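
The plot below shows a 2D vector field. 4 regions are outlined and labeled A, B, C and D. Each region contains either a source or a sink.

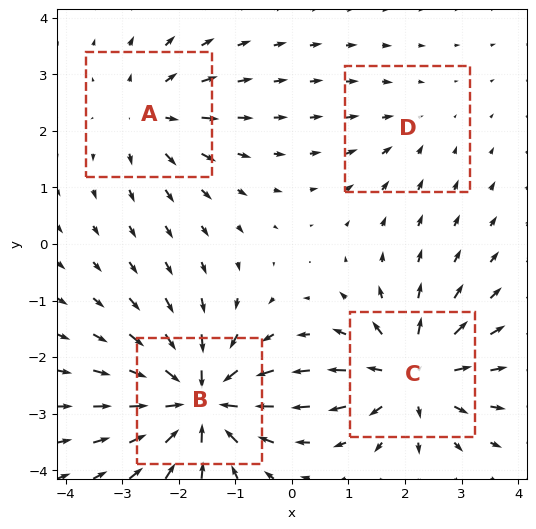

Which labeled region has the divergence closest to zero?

D

Divergence at each region's feature centre — A: about +4, B: about -8, C: about +6, D: about -2. Region D is closest to zero.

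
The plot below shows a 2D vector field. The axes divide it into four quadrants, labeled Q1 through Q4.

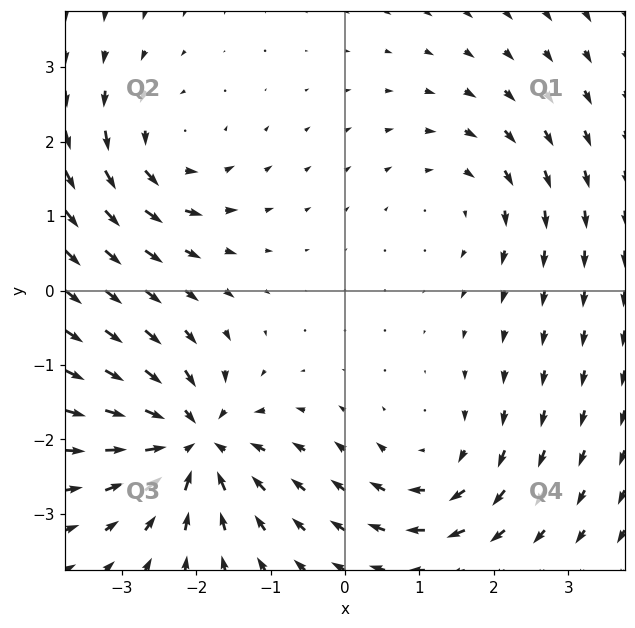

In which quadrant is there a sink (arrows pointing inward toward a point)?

The sink sits at approximately (-2.0, -2.0), which lies in quadrant Q3. The divergence there is about -7, negative as expected for a sink.

Q3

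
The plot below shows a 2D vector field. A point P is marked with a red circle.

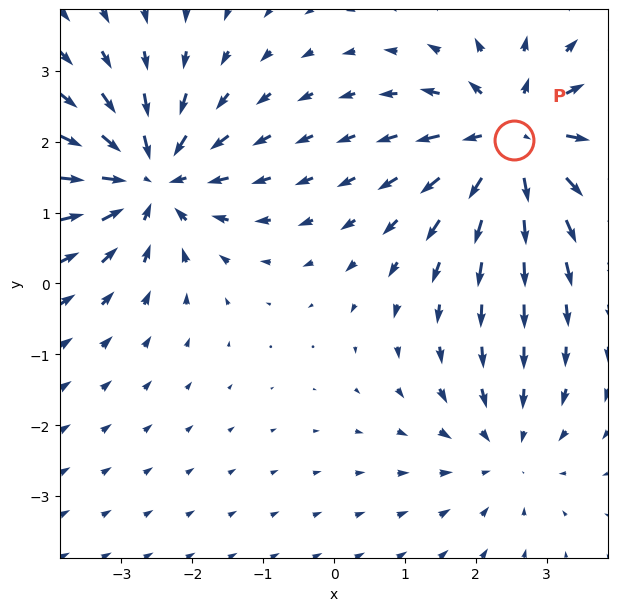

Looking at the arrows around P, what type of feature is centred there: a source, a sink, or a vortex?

source

At P (2.5, 2.0) the arrows spread outward. Divergence about +6, curl ≈0 — positive divergence with near-zero curl is a source.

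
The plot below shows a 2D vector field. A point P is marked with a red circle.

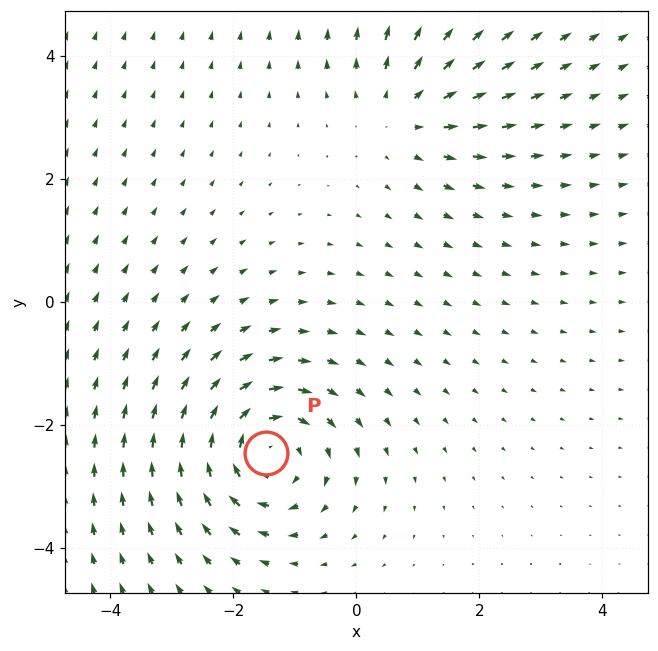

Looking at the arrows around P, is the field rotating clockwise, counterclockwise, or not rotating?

clockwise

Near P at (-1.5, -2.5) the arrows circulate clockwise. The curl (z-component) there is about -4; negative curl means clockwise rotation.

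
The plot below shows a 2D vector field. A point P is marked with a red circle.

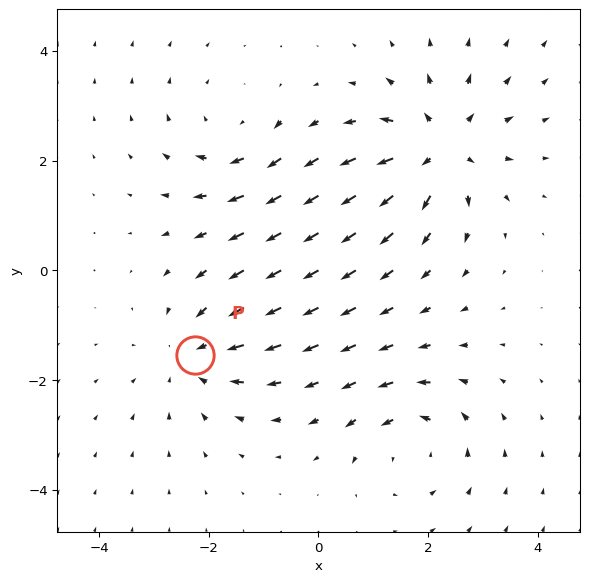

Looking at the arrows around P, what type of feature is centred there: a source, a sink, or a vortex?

At P (-2.3, -1.5) the arrows converge inward. Divergence about -4, curl ≈0 — negative divergence with near-zero curl is a sink.

sink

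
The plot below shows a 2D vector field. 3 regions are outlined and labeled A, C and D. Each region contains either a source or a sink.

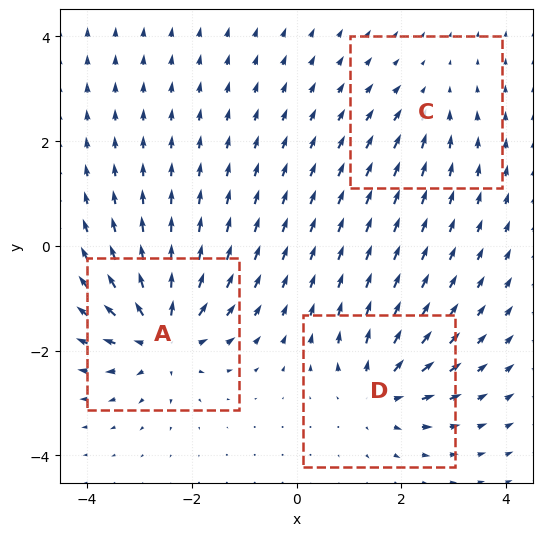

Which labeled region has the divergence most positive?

Divergence at each region's feature centre — A: about +6, C: about -2, D: about +4. Region A is most positive.

A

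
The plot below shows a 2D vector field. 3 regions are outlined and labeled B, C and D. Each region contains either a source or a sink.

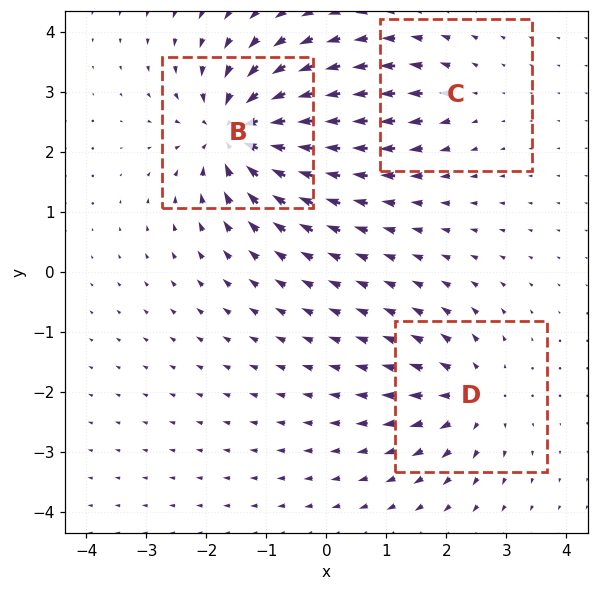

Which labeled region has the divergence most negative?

B

Divergence at each region's feature centre — B: about -6, C: about +2, D: about +4. Region B is most negative.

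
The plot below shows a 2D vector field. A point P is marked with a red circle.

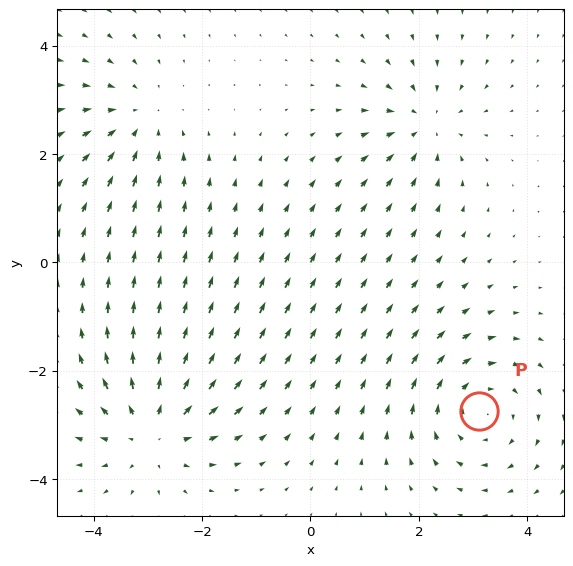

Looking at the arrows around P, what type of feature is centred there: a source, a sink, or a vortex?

vortex

At P (3.1, -2.7) the arrows circulate clockwise. Divergence ≈0, curl about -4 — near-zero divergence with nonzero curl is a vortex.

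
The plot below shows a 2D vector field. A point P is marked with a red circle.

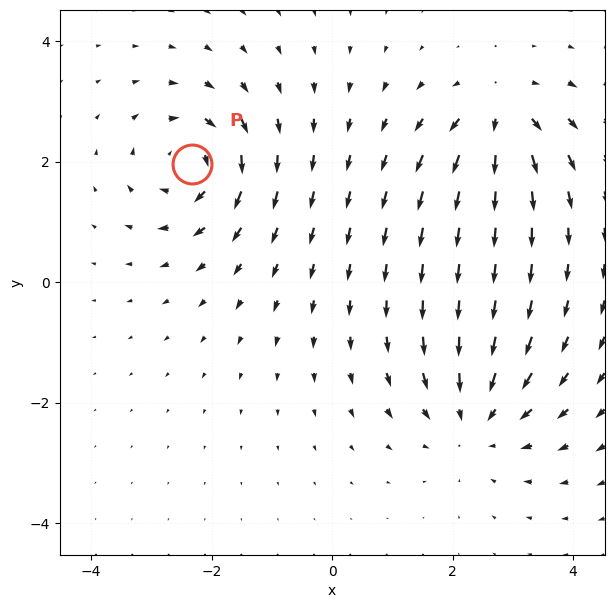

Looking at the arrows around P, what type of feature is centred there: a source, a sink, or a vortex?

At P (-2.3, 2.0) the arrows circulate clockwise. Divergence ≈0, curl about -6 — near-zero divergence with nonzero curl is a vortex.

vortex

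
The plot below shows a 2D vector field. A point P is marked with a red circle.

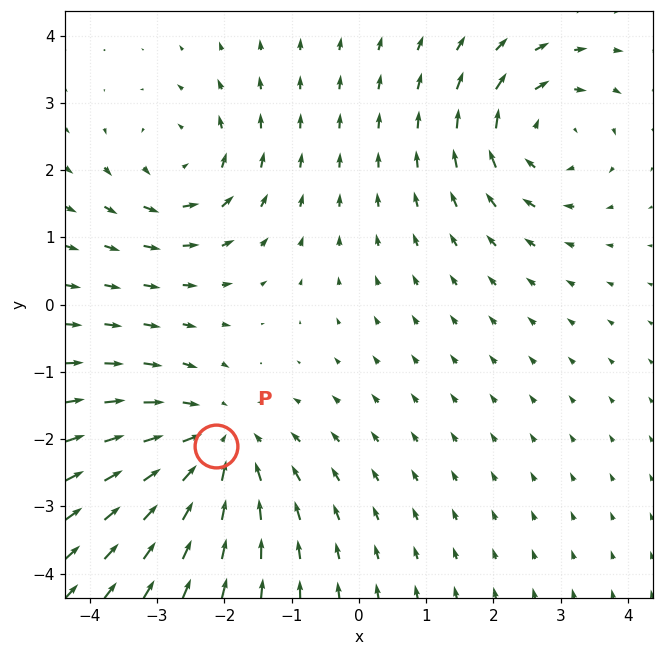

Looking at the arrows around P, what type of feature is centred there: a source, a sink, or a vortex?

sink

At P (-2.1, -2.1) the arrows converge inward. Divergence about -3, curl ≈0 — negative divergence with near-zero curl is a sink.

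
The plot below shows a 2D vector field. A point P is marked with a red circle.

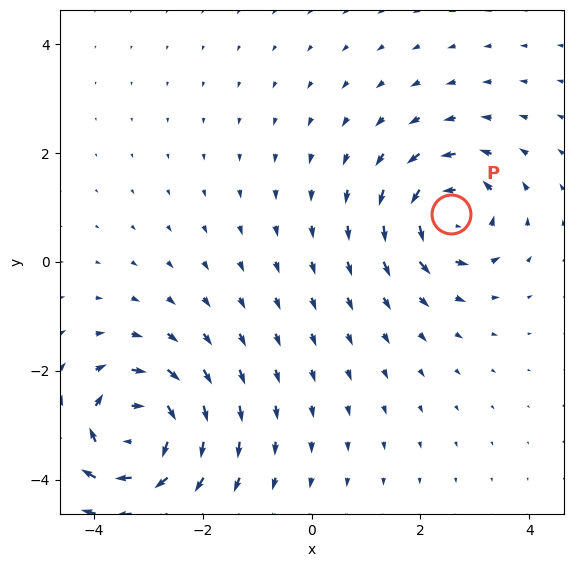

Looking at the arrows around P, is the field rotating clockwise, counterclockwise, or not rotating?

Near P at (2.6, 0.9) the arrows circulate counterclockwise. The curl (z-component) there is about +5; positive curl means counterclockwise rotation.

counterclockwise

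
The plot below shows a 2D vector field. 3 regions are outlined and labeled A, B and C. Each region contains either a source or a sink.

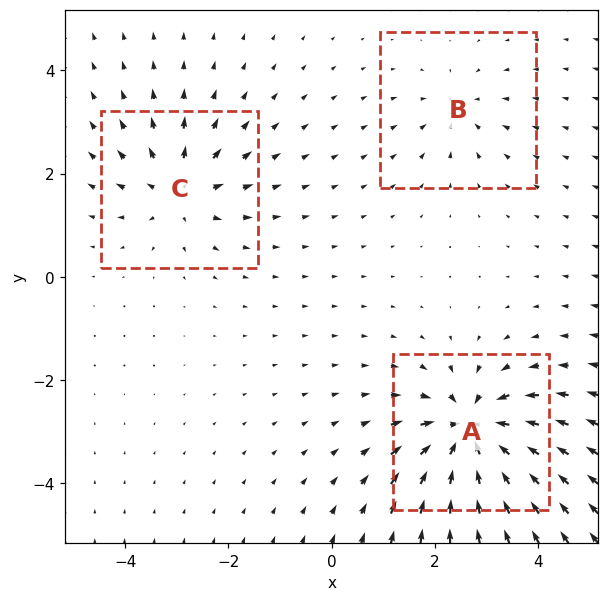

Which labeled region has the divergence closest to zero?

B

Divergence at each region's feature centre — A: about -6, B: about -2, C: about +4. Region B is closest to zero.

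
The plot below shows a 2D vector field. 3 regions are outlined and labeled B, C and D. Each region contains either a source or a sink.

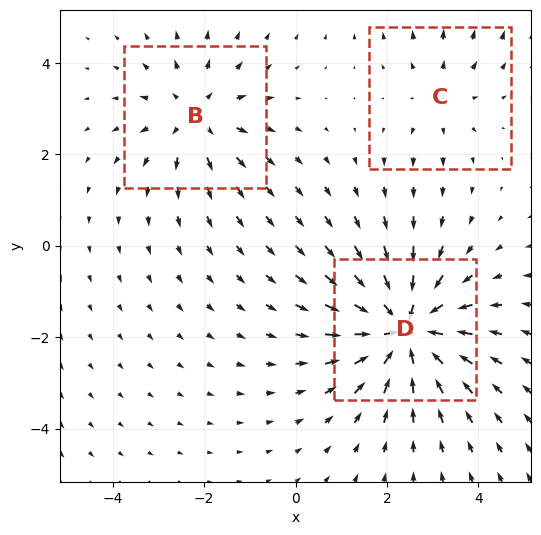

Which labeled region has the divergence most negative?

D

Divergence at each region's feature centre — B: about +3, C: about +2, D: about -5. Region D is most negative.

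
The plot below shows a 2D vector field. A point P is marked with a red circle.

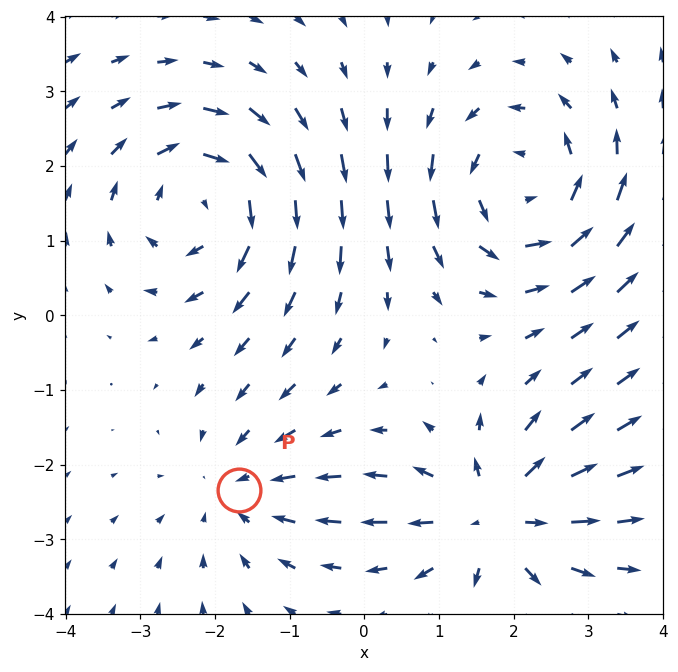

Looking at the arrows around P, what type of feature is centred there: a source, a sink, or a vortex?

sink

At P (-1.7, -2.3) the arrows converge inward. Divergence about -3, curl ≈0 — negative divergence with near-zero curl is a sink.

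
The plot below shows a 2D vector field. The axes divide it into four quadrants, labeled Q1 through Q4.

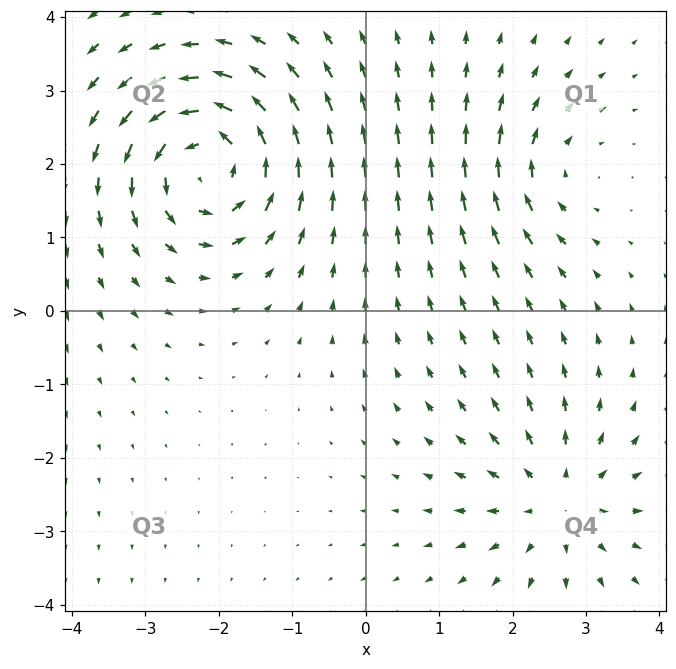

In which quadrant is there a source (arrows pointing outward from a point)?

Q4

The source sits at approximately (2.6, -2.6), which lies in quadrant Q4. The divergence there is about +4, positive as expected for a source.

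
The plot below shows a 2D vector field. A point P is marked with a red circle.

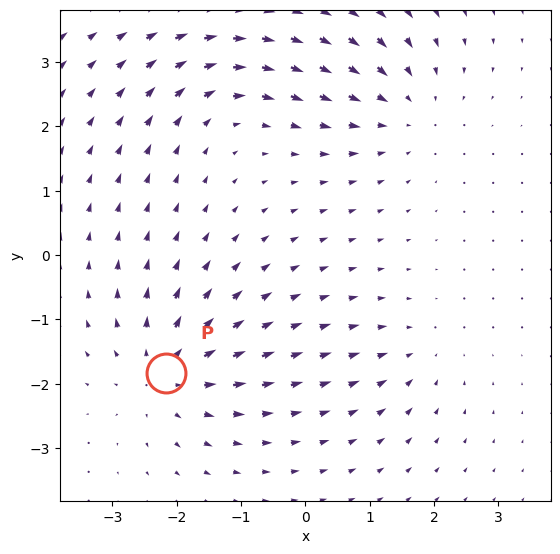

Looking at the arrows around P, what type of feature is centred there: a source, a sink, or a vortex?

At P (-2.2, -1.8) the arrows spread outward. Divergence about +5, curl ≈0 — positive divergence with near-zero curl is a source.

source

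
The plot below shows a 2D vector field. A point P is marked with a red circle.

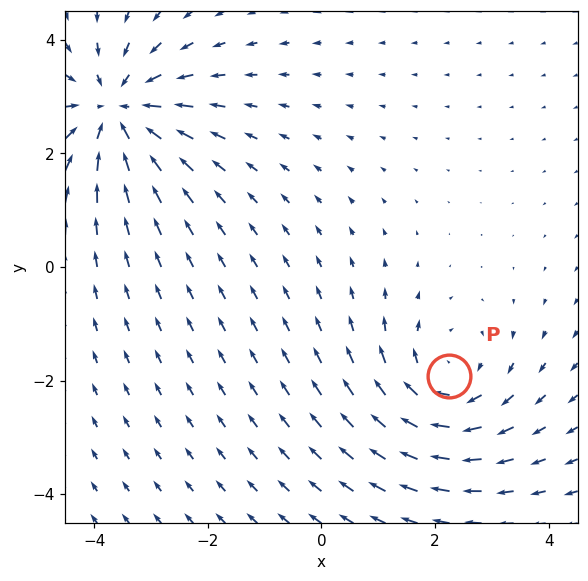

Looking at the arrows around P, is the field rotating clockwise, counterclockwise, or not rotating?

clockwise

Near P at (2.2, -1.9) the arrows circulate clockwise. The curl (z-component) there is about -3; negative curl means clockwise rotation.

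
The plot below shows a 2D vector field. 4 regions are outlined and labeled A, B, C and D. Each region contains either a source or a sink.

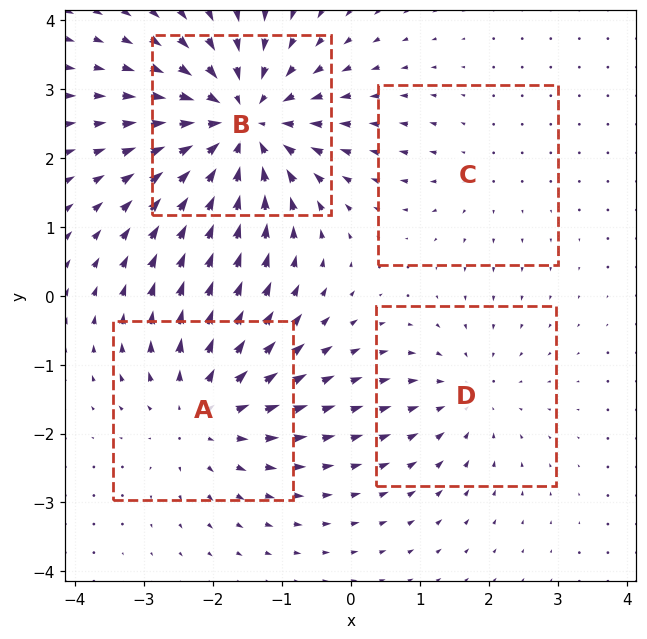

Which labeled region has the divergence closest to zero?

C

Divergence at each region's feature centre — A: about +4, B: about -7, C: about +2, D: about -3. Region C is closest to zero.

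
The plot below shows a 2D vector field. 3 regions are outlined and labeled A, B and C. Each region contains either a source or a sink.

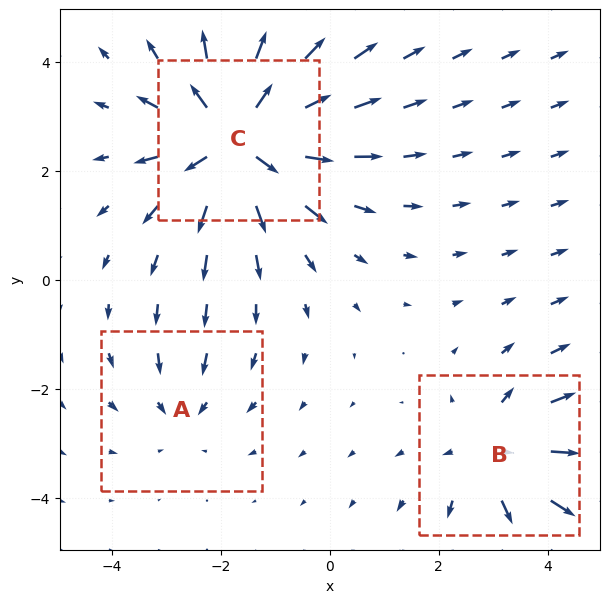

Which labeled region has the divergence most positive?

C

Divergence at each region's feature centre — A: about -2, B: about +3, C: about +5. Region C is most positive.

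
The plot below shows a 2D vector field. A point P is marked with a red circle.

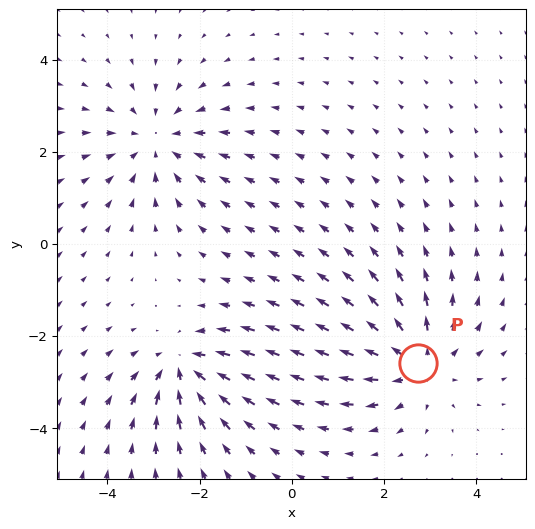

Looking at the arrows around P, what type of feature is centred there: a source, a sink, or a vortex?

source

At P (2.7, -2.6) the arrows spread outward. Divergence about +4, curl ≈0 — positive divergence with near-zero curl is a source.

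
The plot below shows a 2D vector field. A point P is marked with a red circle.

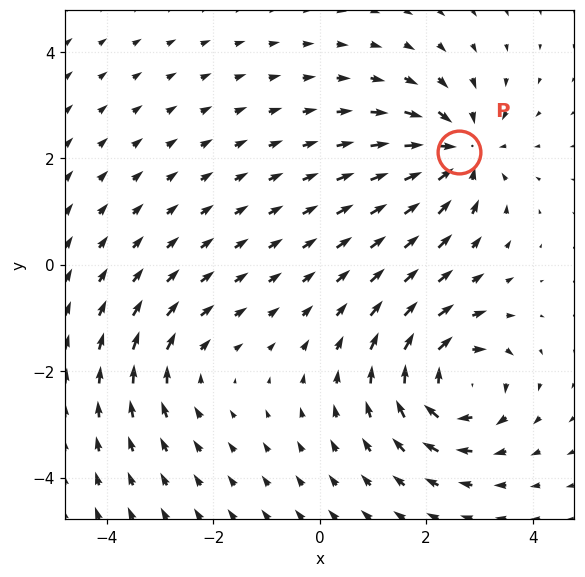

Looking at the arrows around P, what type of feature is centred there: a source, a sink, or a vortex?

sink

At P (2.6, 2.1) the arrows converge inward. Divergence about -5, curl ≈0 — negative divergence with near-zero curl is a sink.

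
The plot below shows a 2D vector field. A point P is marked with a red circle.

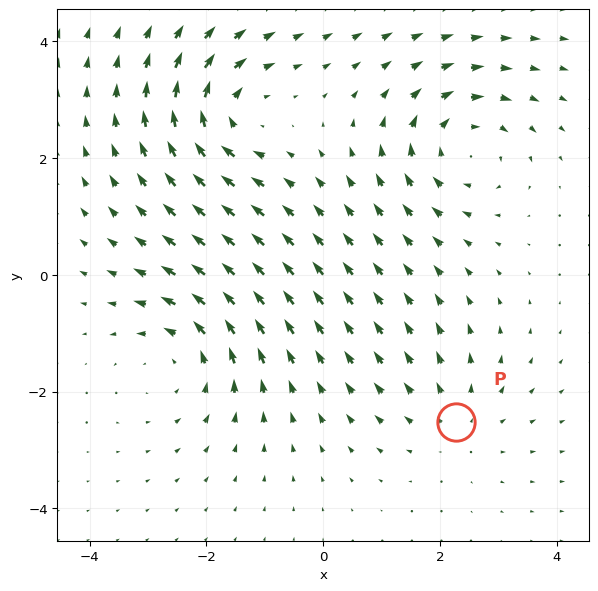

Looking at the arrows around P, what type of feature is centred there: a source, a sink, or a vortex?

source

At P (2.3, -2.5) the arrows spread outward. Divergence about +3, curl ≈0 — positive divergence with near-zero curl is a source.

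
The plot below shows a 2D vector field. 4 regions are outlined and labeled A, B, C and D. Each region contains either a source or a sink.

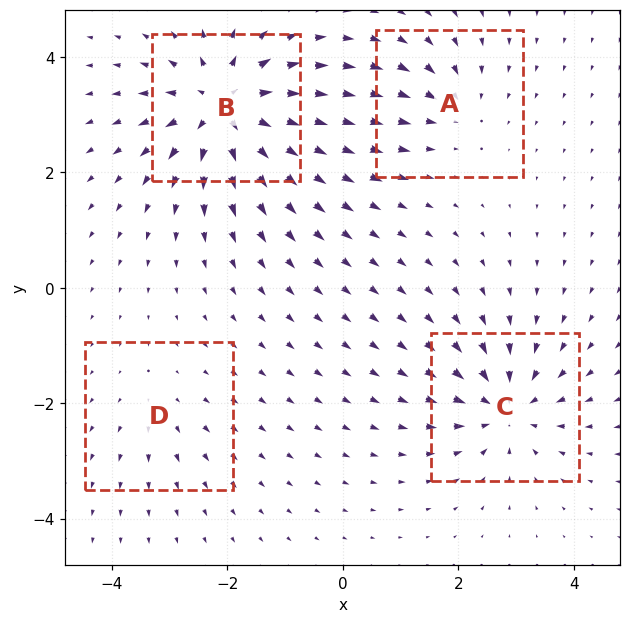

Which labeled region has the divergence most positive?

B

Divergence at each region's feature centre — A: about -4, B: about +8, C: about -6, D: about +2. Region B is most positive.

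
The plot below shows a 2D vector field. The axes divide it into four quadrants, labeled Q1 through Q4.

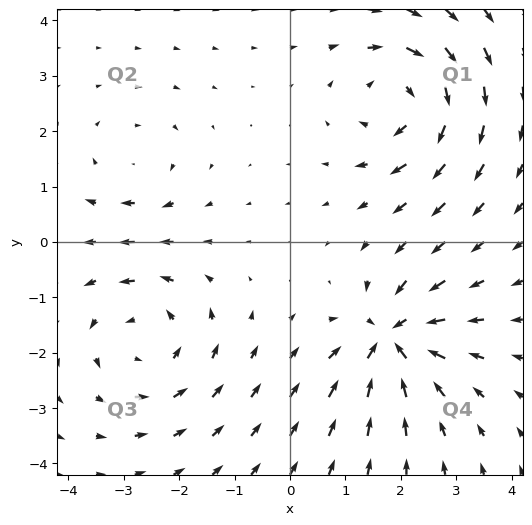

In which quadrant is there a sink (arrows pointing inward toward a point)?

Q4

The sink sits at approximately (1.8, -1.8), which lies in quadrant Q4. The divergence there is about -6, negative as expected for a sink.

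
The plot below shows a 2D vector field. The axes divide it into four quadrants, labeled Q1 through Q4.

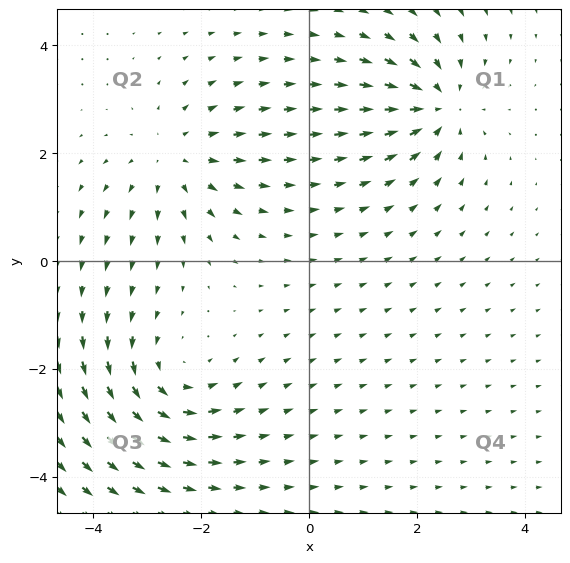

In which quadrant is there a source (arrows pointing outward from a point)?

Q2

The source sits at approximately (-2.5, 1.9), which lies in quadrant Q2. The divergence there is about +2, positive as expected for a source.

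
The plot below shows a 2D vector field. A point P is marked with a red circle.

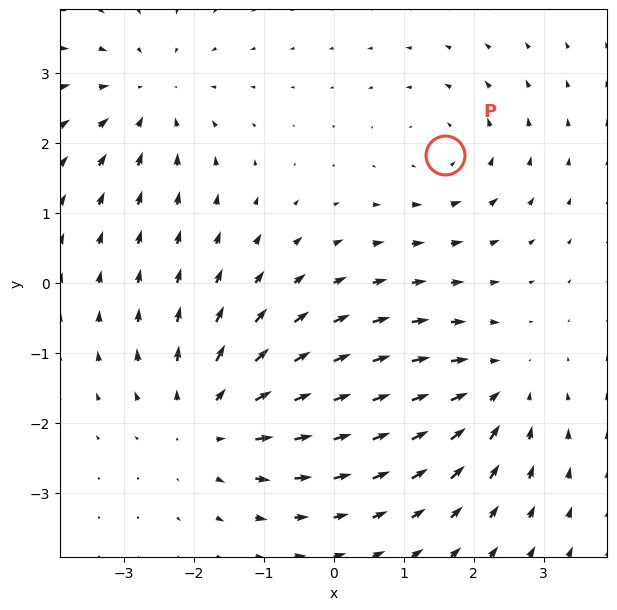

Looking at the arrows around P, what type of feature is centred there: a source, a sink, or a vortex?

vortex

At P (1.6, 1.8) the arrows circulate counterclockwise. Divergence ≈0, curl about +3 — near-zero divergence with nonzero curl is a vortex.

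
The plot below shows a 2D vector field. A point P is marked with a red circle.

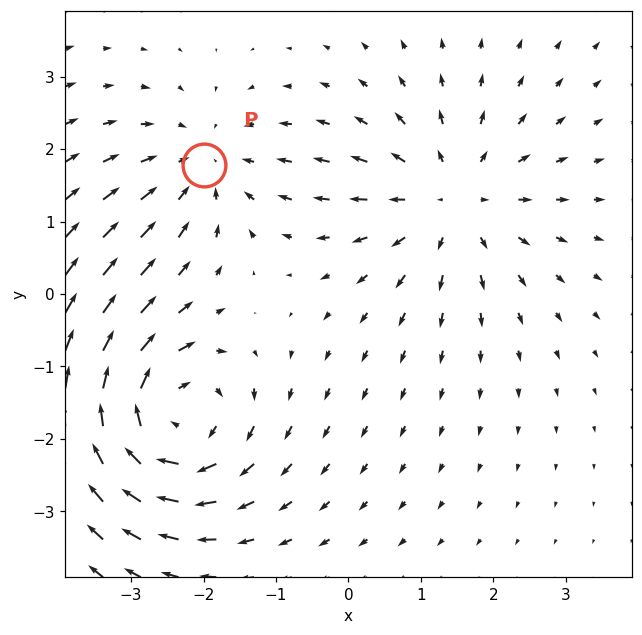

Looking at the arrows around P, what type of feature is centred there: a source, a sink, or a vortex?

At P (-2.0, 1.8) the arrows converge inward. Divergence about -3, curl ≈0 — negative divergence with near-zero curl is a sink.

sink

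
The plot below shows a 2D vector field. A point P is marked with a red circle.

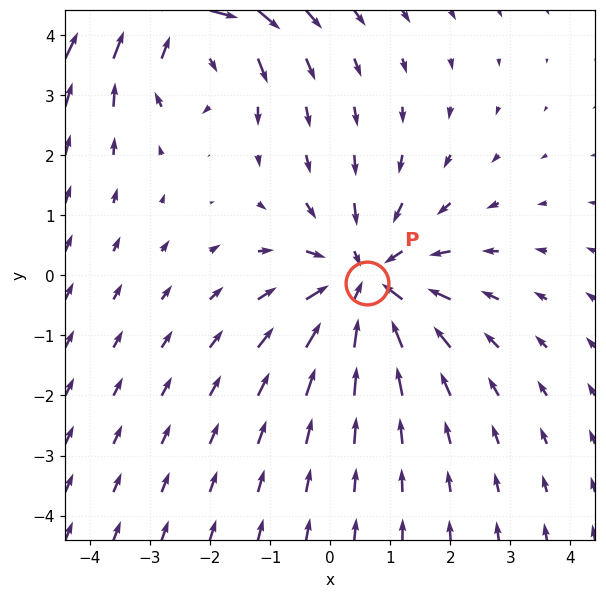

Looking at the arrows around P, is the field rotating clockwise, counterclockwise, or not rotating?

Near P at (0.6, -0.1) the arrows show no circulation. The curl there is ≈0.

not rotating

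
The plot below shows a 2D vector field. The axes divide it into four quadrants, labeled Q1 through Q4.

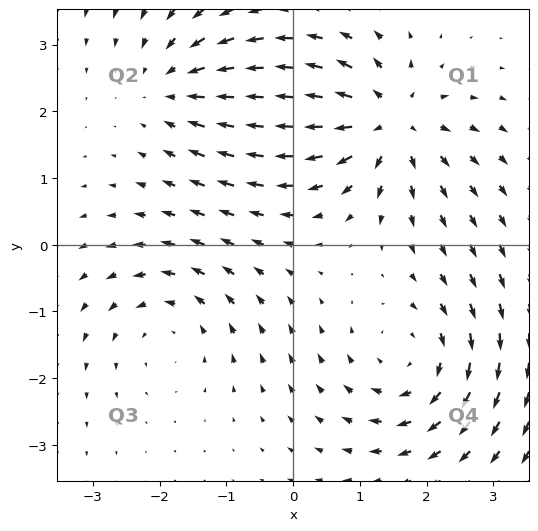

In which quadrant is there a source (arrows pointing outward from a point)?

The source sits at approximately (1.4, 1.8), which lies in quadrant Q1. The divergence there is about +6, positive as expected for a source.

Q1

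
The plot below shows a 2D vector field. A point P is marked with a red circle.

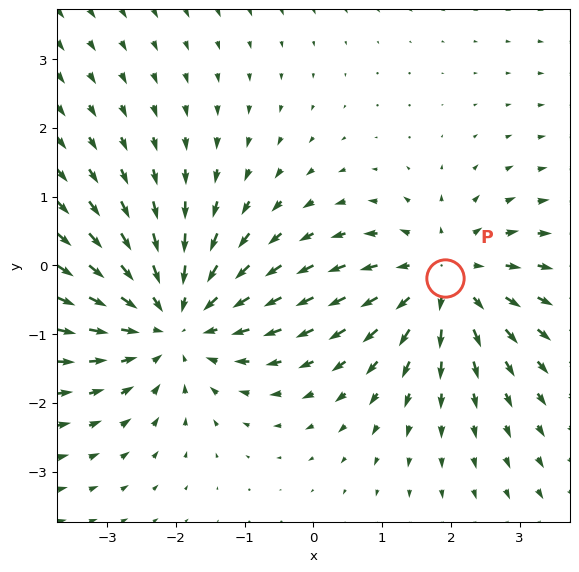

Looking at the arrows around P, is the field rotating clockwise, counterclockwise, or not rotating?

not rotating

Near P at (1.9, -0.2) the arrows show no circulation. The curl there is ≈0.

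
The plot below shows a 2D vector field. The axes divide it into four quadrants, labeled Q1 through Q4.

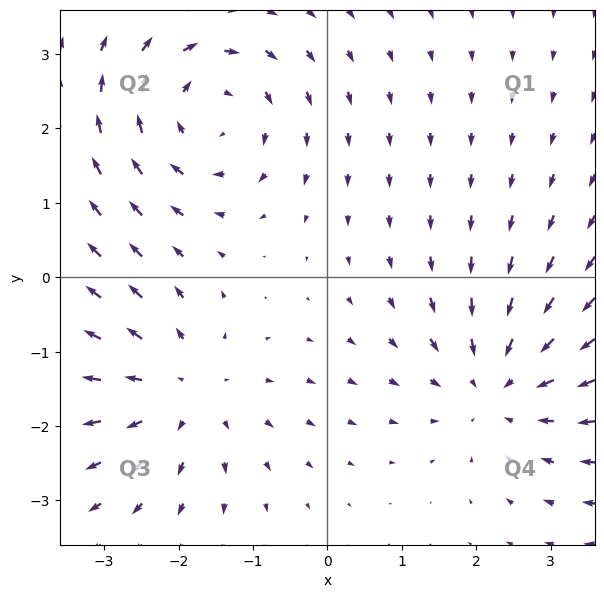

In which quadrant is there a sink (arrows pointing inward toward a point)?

Q4

The sink sits at approximately (2.3, -1.5), which lies in quadrant Q4. The divergence there is about -4, negative as expected for a sink.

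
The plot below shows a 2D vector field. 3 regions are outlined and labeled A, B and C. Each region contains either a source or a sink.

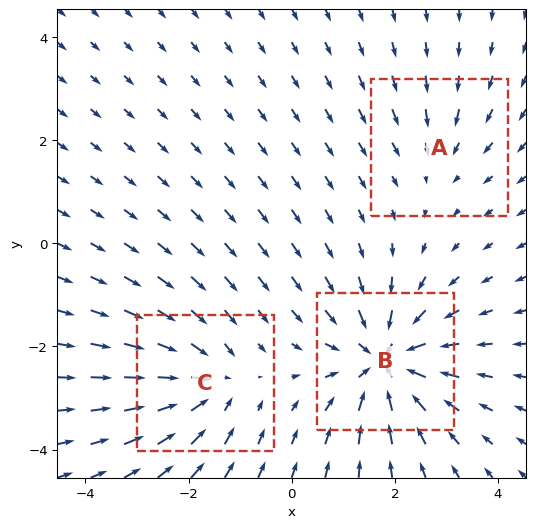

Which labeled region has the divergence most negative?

Divergence at each region's feature centre — A: about -2, B: about -5, C: about -4. Region B is most negative.

B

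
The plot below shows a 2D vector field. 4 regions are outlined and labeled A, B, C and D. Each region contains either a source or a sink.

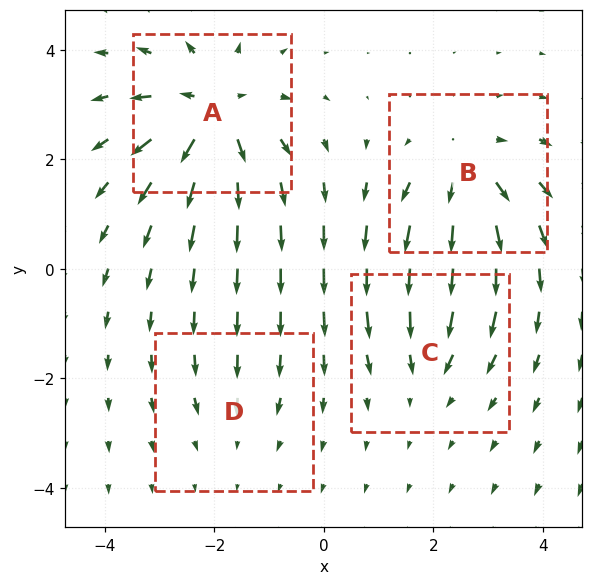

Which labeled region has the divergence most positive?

Divergence at each region's feature centre — A: about +7, B: about +5, C: about -3, D: about -2. Region A is most positive.

A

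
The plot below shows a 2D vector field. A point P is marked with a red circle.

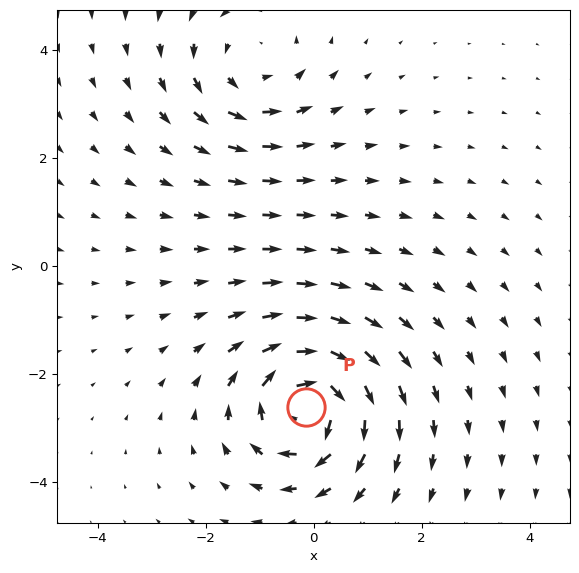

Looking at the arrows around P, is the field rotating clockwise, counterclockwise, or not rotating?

Near P at (-0.1, -2.6) the arrows circulate clockwise. The curl (z-component) there is about -5; negative curl means clockwise rotation.

clockwise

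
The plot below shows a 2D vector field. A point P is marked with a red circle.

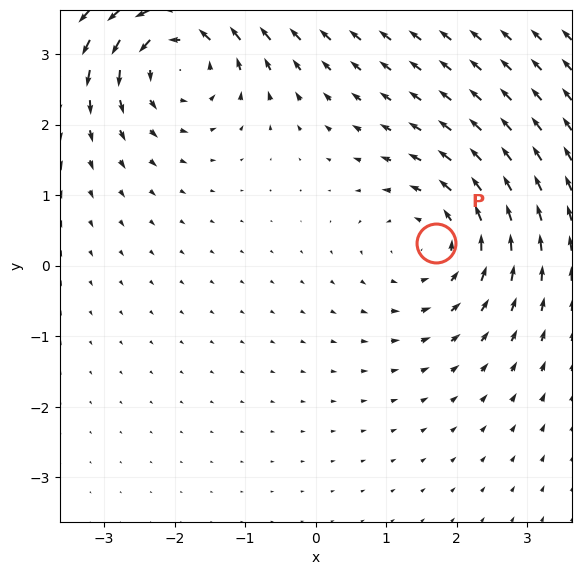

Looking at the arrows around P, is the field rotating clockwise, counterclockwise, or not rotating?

counterclockwise

Near P at (1.7, 0.3) the arrows circulate counterclockwise. The curl (z-component) there is about +3; positive curl means counterclockwise rotation.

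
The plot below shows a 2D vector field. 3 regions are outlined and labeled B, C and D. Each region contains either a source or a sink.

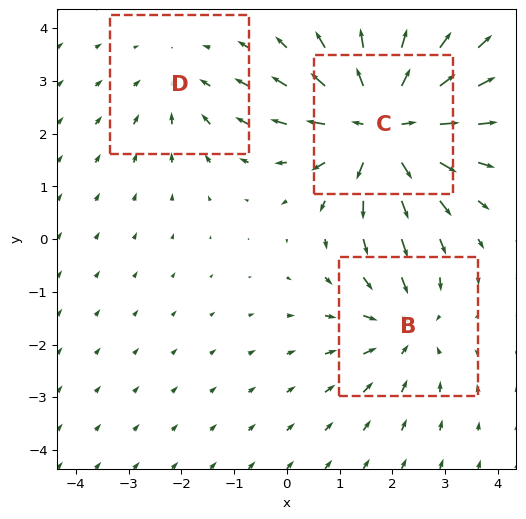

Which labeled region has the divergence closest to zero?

D

Divergence at each region's feature centre — B: about -3, C: about +5, D: about -2. Region D is closest to zero.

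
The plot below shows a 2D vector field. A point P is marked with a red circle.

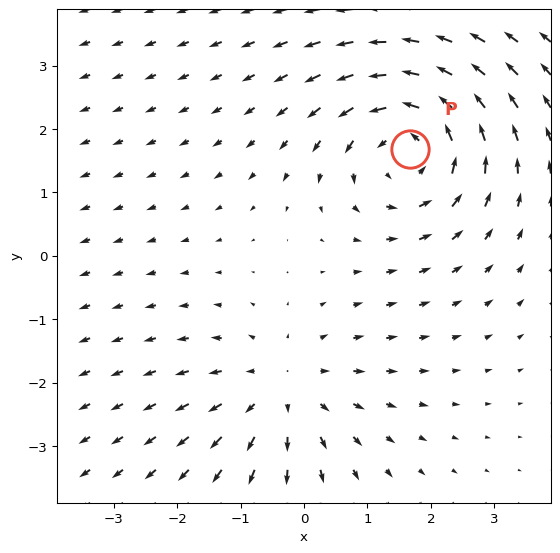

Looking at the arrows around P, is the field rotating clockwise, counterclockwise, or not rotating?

Near P at (1.7, 1.7) the arrows circulate counterclockwise. The curl (z-component) there is about +4; positive curl means counterclockwise rotation.

counterclockwise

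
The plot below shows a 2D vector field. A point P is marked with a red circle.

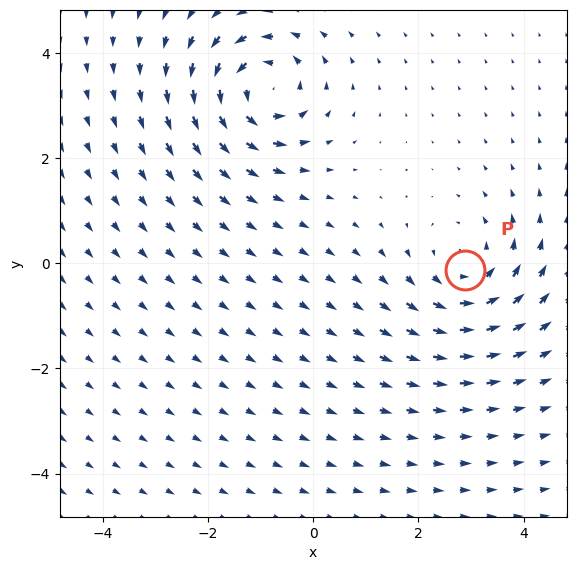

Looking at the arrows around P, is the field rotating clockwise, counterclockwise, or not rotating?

Near P at (2.9, -0.1) the arrows circulate counterclockwise. The curl (z-component) there is about +4; positive curl means counterclockwise rotation.

counterclockwise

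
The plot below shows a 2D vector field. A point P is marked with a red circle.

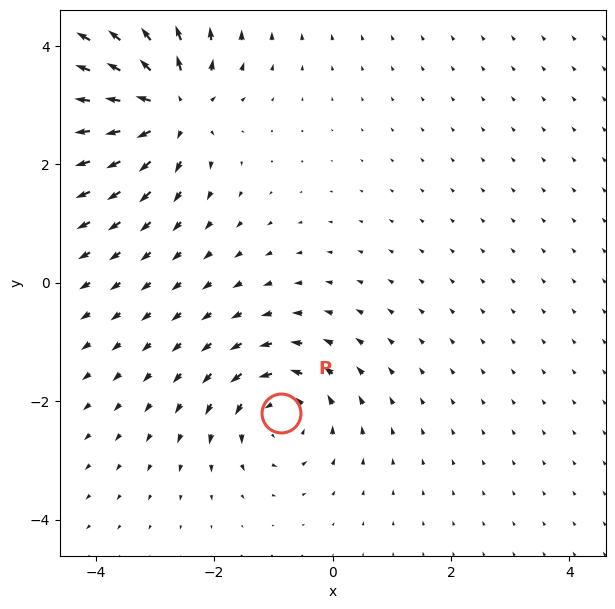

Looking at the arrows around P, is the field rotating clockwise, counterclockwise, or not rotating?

counterclockwise

Near P at (-0.9, -2.2) the arrows circulate counterclockwise. The curl (z-component) there is about +4; positive curl means counterclockwise rotation.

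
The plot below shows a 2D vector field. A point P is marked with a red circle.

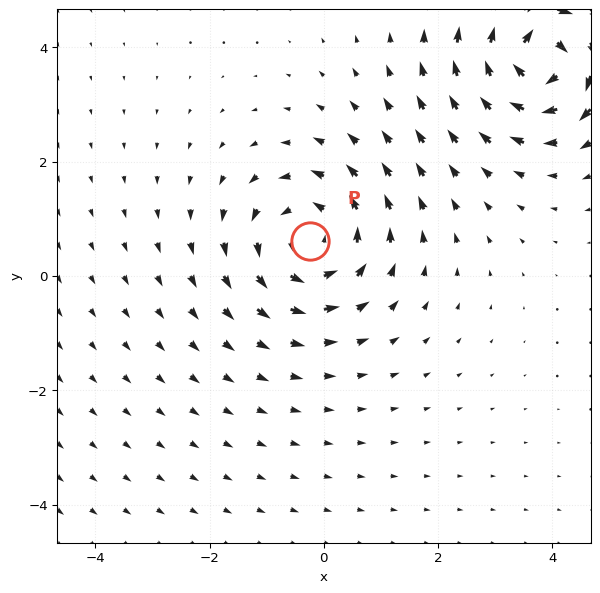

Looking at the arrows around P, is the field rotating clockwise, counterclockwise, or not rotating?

counterclockwise

Near P at (-0.2, 0.6) the arrows circulate counterclockwise. The curl (z-component) there is about +4; positive curl means counterclockwise rotation.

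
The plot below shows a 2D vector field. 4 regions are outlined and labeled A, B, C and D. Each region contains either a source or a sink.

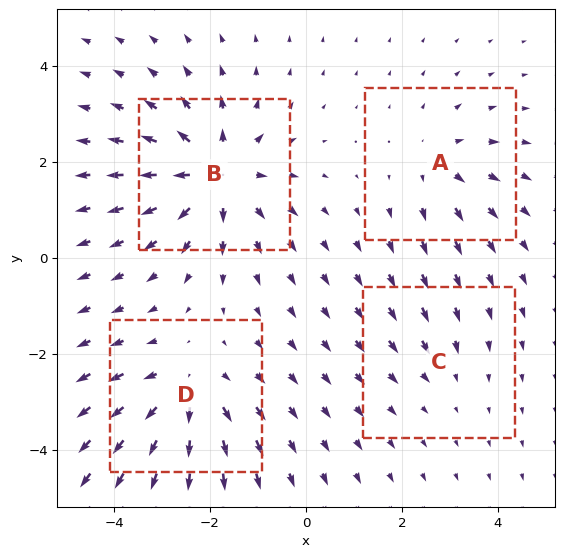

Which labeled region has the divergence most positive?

Divergence at each region's feature centre — A: about +3, B: about +6, C: about -2, D: about +5. Region B is most positive.

B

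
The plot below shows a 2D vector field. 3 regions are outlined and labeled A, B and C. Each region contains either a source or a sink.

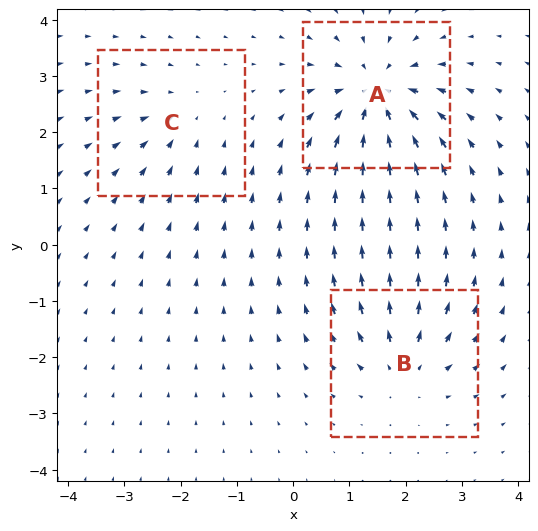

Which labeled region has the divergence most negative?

A

Divergence at each region's feature centre — A: about -5, B: about +3, C: about -2. Region A is most negative.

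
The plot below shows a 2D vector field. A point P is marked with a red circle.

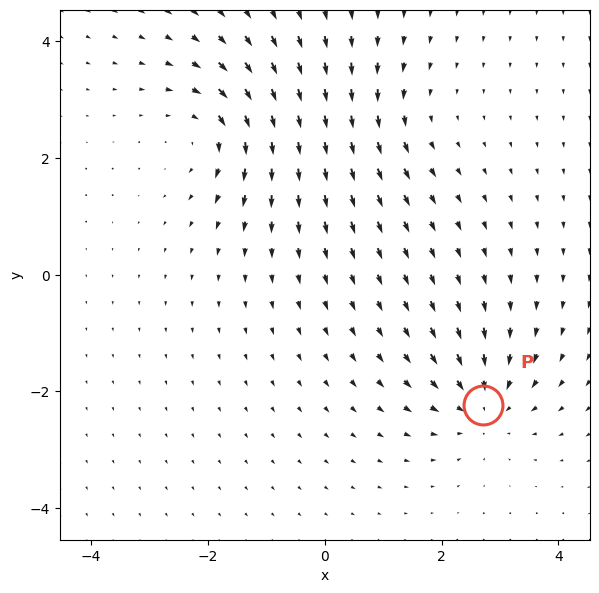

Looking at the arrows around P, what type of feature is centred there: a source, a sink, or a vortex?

sink

At P (2.7, -2.2) the arrows converge inward. Divergence about -5, curl ≈0 — negative divergence with near-zero curl is a sink.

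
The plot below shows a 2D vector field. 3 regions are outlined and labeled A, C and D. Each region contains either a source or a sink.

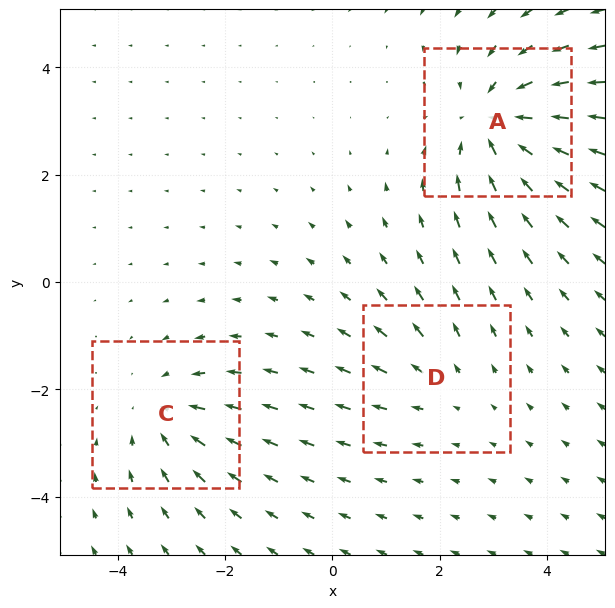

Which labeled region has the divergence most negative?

A

Divergence at each region's feature centre — A: about -4, C: about -3, D: about +2. Region A is most negative.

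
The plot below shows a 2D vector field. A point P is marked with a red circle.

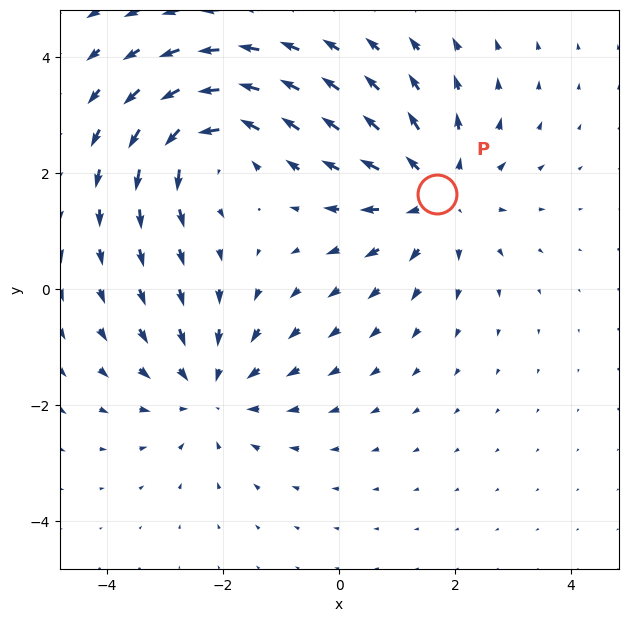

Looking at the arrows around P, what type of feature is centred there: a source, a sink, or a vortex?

At P (1.7, 1.6) the arrows spread outward. Divergence about +4, curl ≈0 — positive divergence with near-zero curl is a source.

source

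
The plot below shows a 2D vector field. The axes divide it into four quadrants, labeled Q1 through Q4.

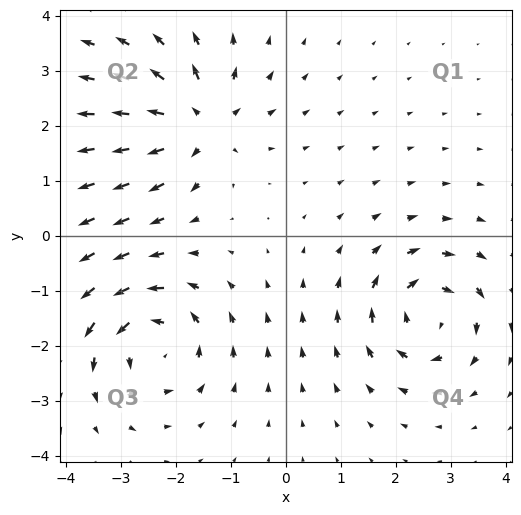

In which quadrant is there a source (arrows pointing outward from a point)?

Q2

The source sits at approximately (-1.6, 2.1), which lies in quadrant Q2. The divergence there is about +6, positive as expected for a source.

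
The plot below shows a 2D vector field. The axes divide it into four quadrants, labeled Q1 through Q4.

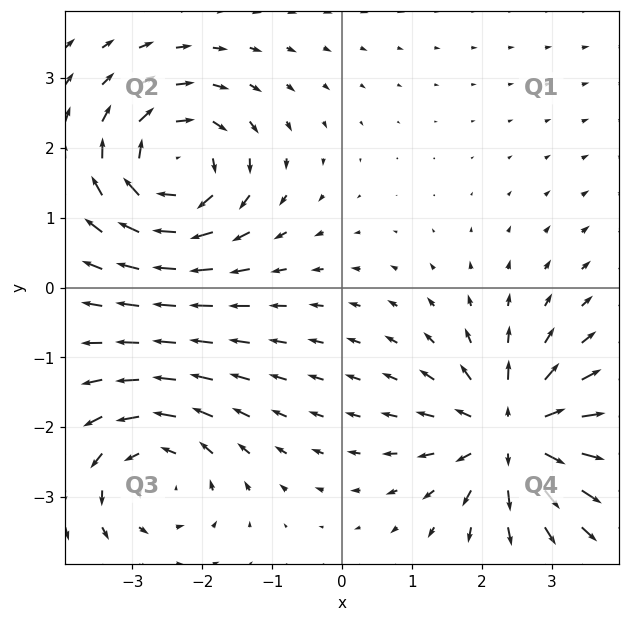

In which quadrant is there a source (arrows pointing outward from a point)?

Q4

The source sits at approximately (2.4, -2.1), which lies in quadrant Q4. The divergence there is about +5, positive as expected for a source.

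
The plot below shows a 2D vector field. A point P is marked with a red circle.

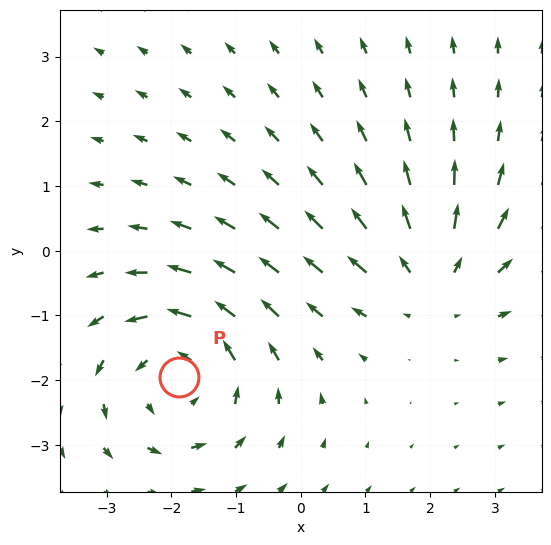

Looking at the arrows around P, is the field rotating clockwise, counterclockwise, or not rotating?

Near P at (-1.9, -2.0) the arrows circulate counterclockwise. The curl (z-component) there is about +3; positive curl means counterclockwise rotation.

counterclockwise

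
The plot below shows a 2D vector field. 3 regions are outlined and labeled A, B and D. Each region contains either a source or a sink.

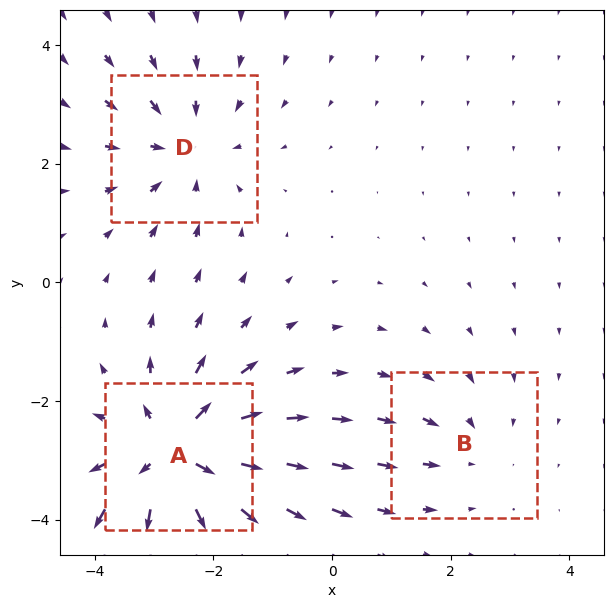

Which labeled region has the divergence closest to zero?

B

Divergence at each region's feature centre — A: about +5, B: about -2, D: about -3. Region B is closest to zero.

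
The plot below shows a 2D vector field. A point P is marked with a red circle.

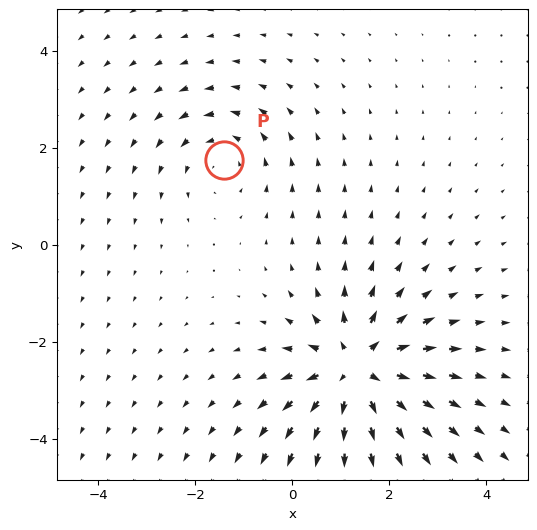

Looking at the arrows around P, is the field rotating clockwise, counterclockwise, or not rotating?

counterclockwise

Near P at (-1.4, 1.8) the arrows circulate counterclockwise. The curl (z-component) there is about +2; positive curl means counterclockwise rotation.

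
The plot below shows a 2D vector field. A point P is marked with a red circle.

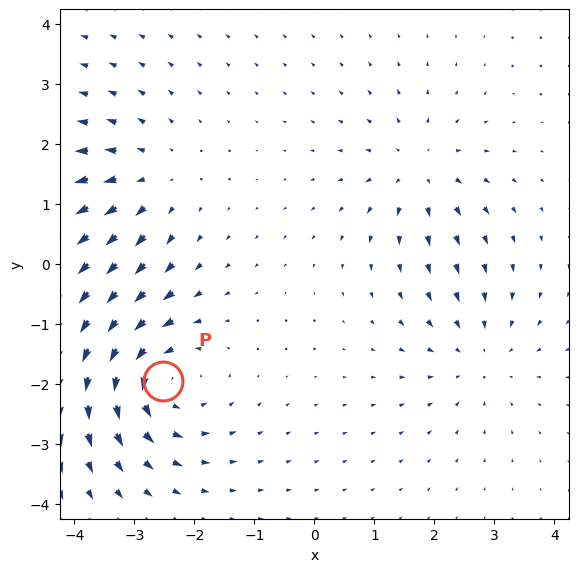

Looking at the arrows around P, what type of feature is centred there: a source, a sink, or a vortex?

vortex

At P (-2.5, -1.9) the arrows circulate counterclockwise. Divergence ≈0, curl about +5 — near-zero divergence with nonzero curl is a vortex.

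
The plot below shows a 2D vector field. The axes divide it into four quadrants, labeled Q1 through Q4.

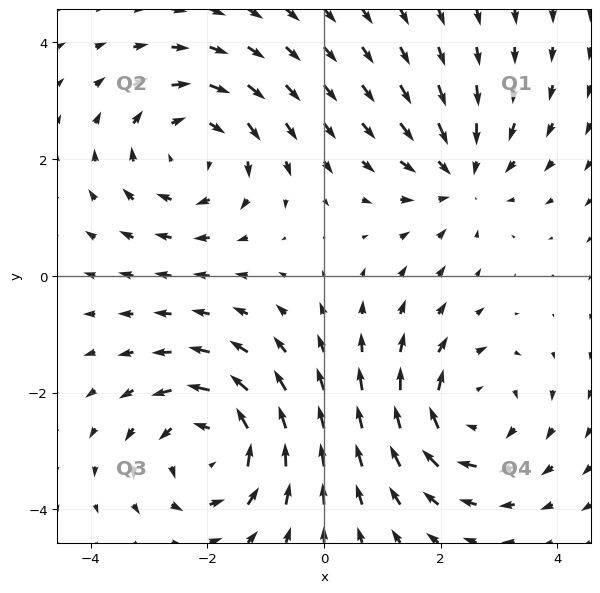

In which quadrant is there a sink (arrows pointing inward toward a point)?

Q1

The sink sits at approximately (2.4, 1.7), which lies in quadrant Q1. The divergence there is about -3, negative as expected for a sink.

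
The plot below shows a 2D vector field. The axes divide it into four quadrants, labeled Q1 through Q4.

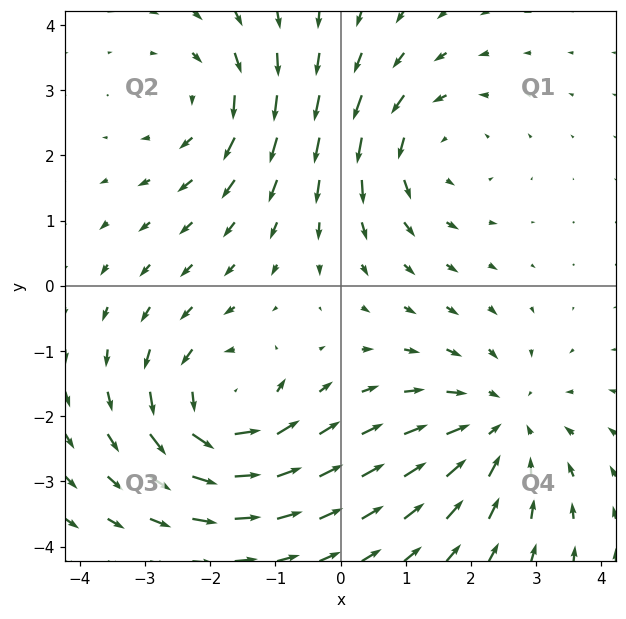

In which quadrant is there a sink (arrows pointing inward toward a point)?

The sink sits at approximately (2.5, -2.1), which lies in quadrant Q4. The divergence there is about -4, negative as expected for a sink.

Q4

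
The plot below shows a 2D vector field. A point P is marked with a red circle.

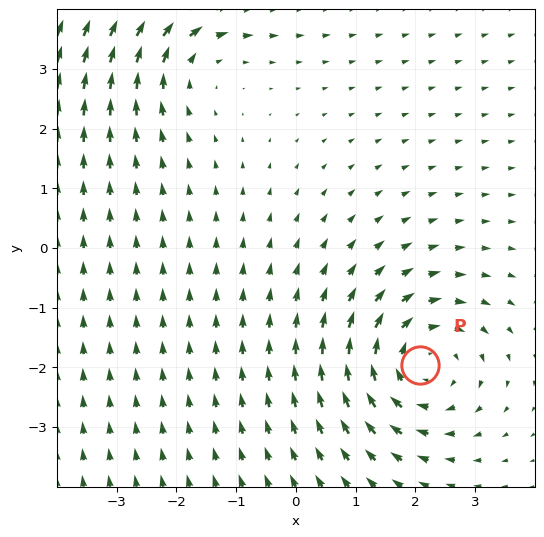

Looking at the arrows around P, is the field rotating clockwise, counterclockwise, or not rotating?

clockwise

Near P at (2.1, -2.0) the arrows circulate clockwise. The curl (z-component) there is about -4; negative curl means clockwise rotation.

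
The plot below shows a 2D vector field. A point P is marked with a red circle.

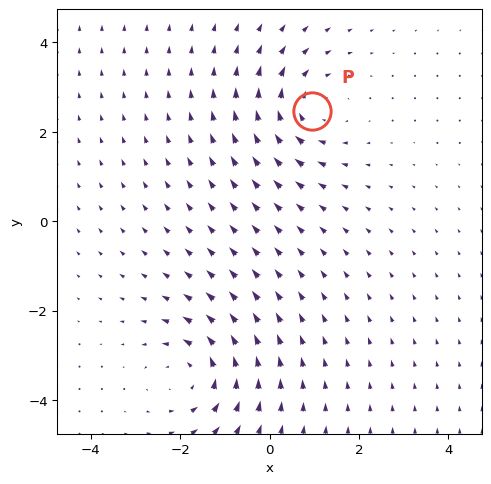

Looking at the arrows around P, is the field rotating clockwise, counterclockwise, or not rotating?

Near P at (0.9, 2.5) the arrows circulate clockwise. The curl (z-component) there is about -4; negative curl means clockwise rotation.

clockwise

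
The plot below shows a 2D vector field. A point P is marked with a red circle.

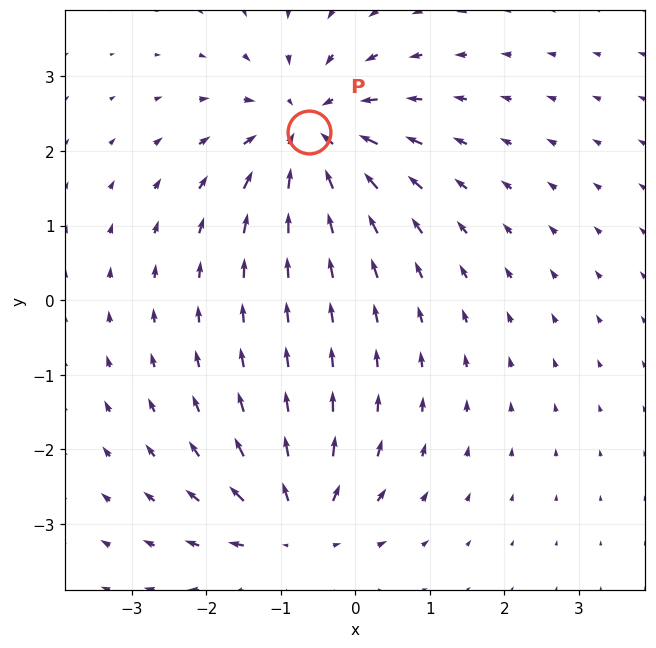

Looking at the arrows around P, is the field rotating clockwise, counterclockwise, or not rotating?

not rotating

Near P at (-0.6, 2.3) the arrows show no circulation. The curl there is ≈0.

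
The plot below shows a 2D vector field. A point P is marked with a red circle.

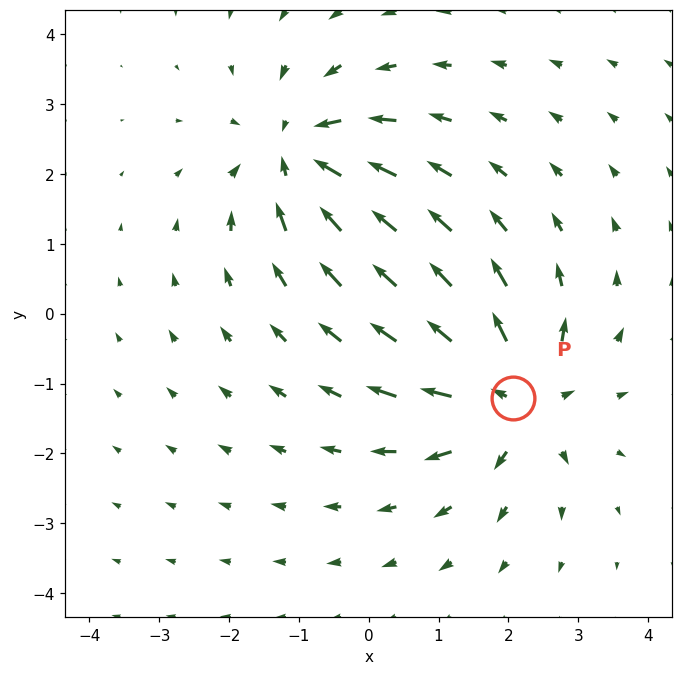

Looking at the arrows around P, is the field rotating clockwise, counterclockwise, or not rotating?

Near P at (2.1, -1.2) the arrows show no circulation. The curl there is ≈0.

not rotating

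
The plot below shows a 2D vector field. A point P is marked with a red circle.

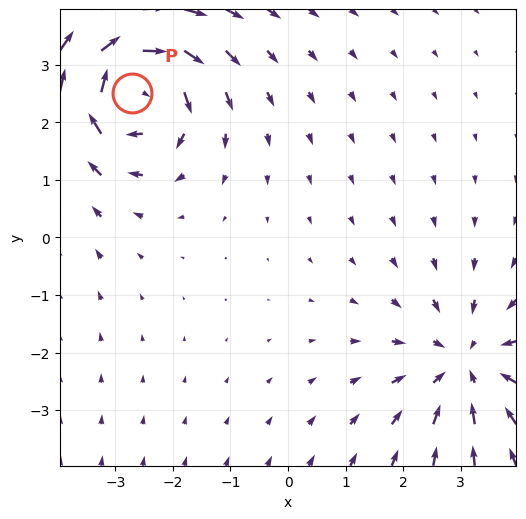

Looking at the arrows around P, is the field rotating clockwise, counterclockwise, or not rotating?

clockwise

Near P at (-2.7, 2.5) the arrows circulate clockwise. The curl (z-component) there is about -5; negative curl means clockwise rotation.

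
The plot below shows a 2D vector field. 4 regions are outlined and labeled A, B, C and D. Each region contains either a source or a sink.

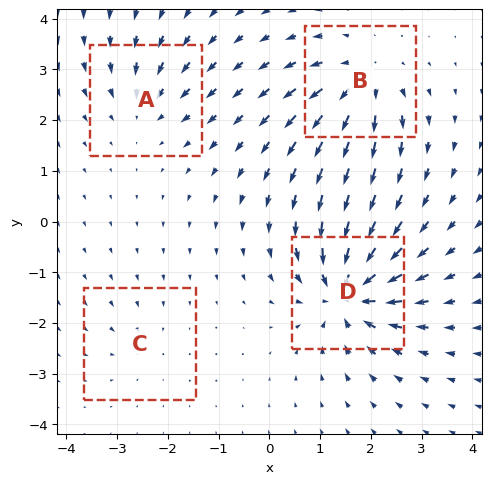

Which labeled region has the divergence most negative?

Divergence at each region's feature centre — A: about -4, B: about +7, C: about -3, D: about -9. Region D is most negative.

D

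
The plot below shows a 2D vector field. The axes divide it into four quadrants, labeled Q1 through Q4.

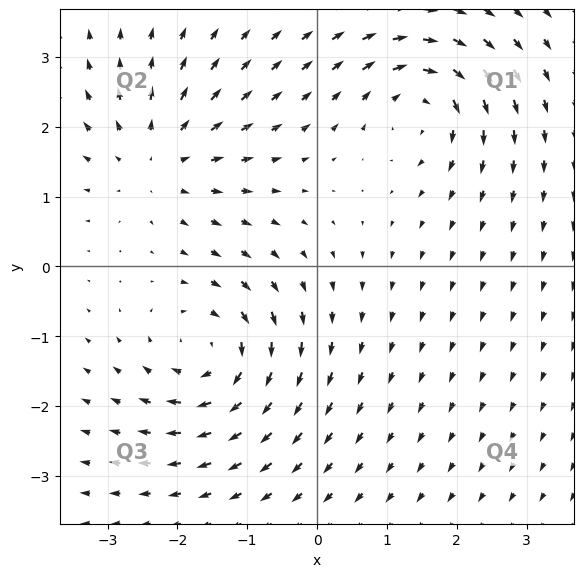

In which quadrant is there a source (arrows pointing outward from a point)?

Q2

The source sits at approximately (-2.3, 1.5), which lies in quadrant Q2. The divergence there is about +5, positive as expected for a source.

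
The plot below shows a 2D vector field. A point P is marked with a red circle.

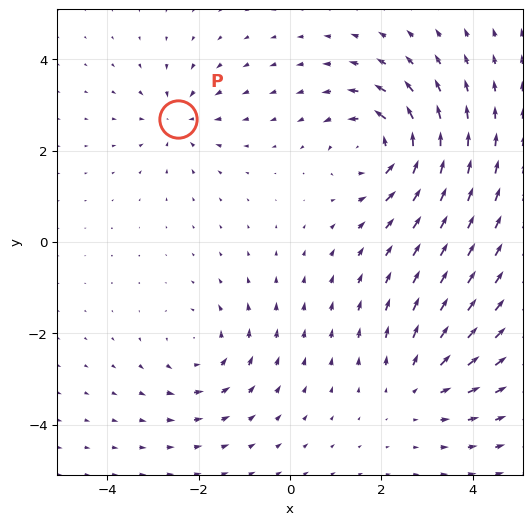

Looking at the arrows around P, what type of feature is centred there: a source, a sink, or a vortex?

sink

At P (-2.4, 2.7) the arrows converge inward. Divergence about -3, curl ≈0 — negative divergence with near-zero curl is a sink.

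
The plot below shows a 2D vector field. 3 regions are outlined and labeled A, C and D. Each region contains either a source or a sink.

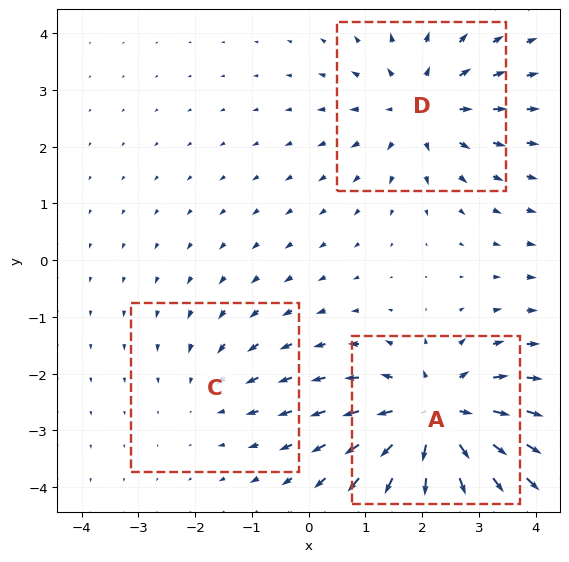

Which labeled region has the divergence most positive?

A

Divergence at each region's feature centre — A: about +5, C: about -2, D: about +3. Region A is most positive.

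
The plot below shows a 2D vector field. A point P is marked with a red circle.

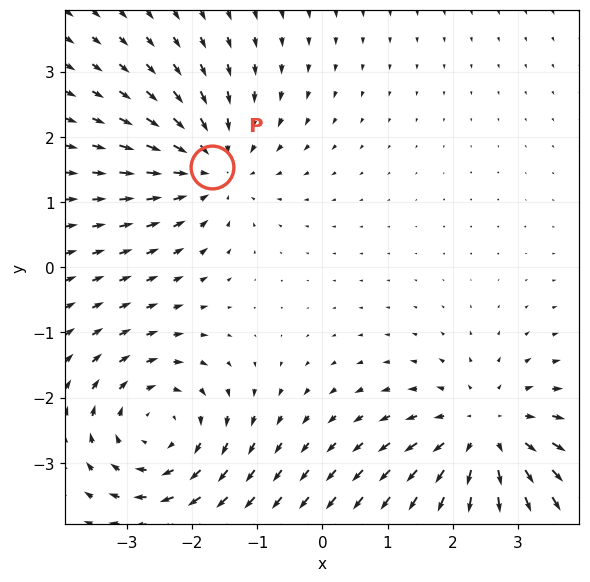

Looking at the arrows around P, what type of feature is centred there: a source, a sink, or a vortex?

sink

At P (-1.7, 1.5) the arrows converge inward. Divergence about -3, curl ≈0 — negative divergence with near-zero curl is a sink.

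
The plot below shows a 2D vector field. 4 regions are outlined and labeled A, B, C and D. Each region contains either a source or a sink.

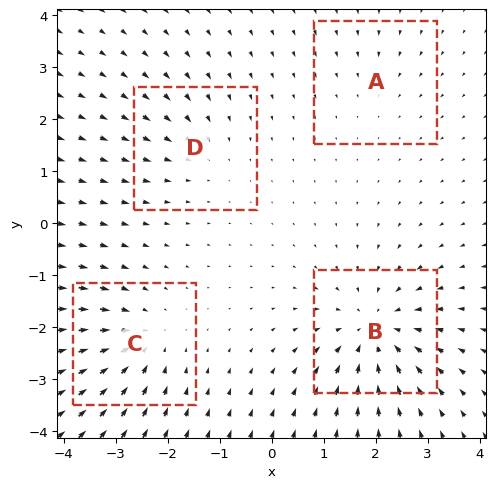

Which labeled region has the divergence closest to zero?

A

Divergence at each region's feature centre — A: about -2, B: about -6, C: about -5, D: about -3. Region A is closest to zero.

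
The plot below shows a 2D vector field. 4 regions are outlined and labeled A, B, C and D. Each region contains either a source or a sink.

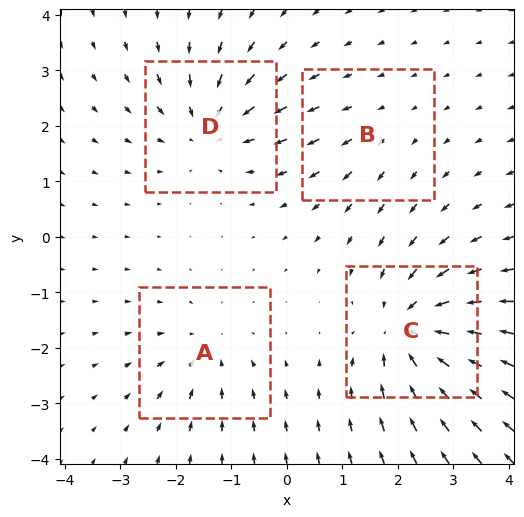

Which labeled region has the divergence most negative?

Divergence at each region's feature centre — A: about -3, B: about +2, C: about -7, D: about -5. Region C is most negative.

C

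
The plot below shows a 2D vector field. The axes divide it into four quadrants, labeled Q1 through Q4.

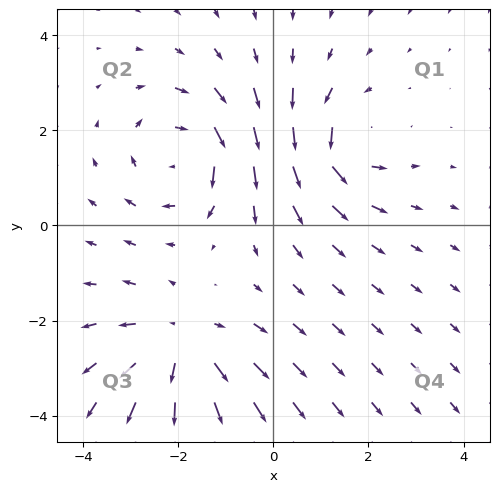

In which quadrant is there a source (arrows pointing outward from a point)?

Q3

The source sits at approximately (-1.9, -2.5), which lies in quadrant Q3. The divergence there is about +4, positive as expected for a source.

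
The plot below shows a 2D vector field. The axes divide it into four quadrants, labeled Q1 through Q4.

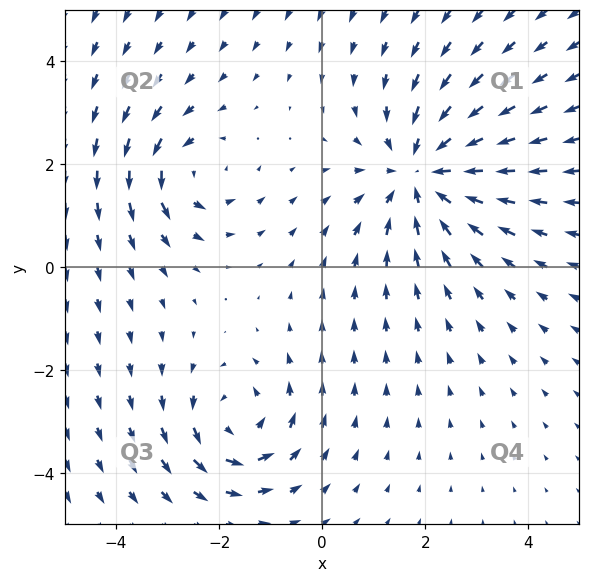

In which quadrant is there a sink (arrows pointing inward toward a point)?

The sink sits at approximately (1.9, 1.8), which lies in quadrant Q1. The divergence there is about -4, negative as expected for a sink.

Q1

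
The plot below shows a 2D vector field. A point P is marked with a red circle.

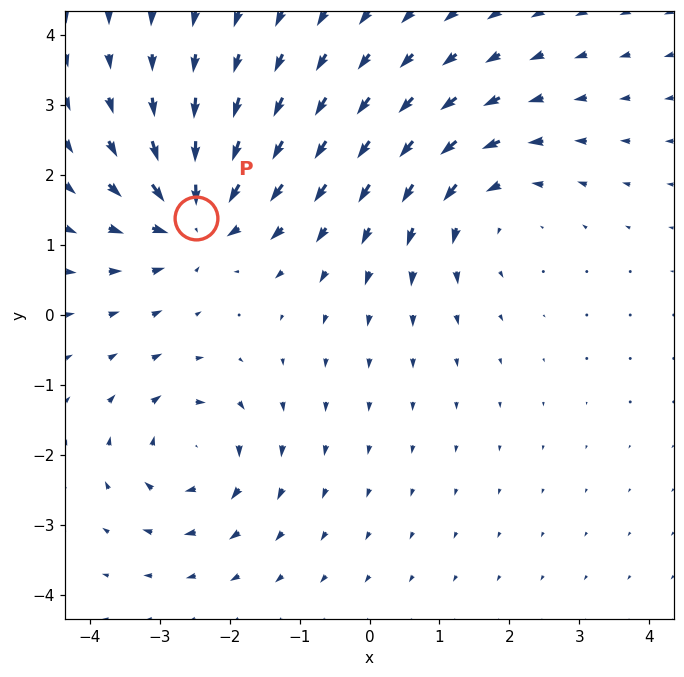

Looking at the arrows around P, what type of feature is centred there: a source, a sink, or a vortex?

sink

At P (-2.5, 1.4) the arrows converge inward. Divergence about -5, curl ≈0 — negative divergence with near-zero curl is a sink.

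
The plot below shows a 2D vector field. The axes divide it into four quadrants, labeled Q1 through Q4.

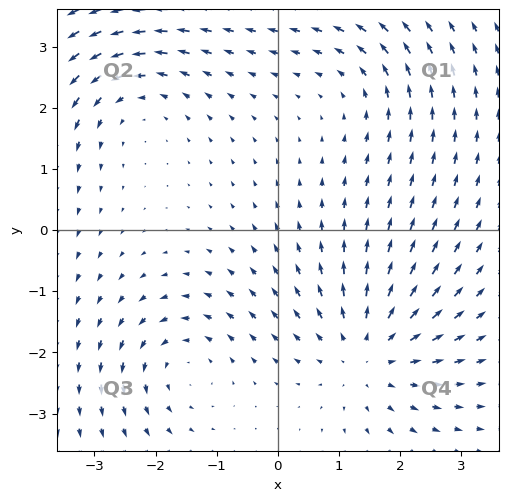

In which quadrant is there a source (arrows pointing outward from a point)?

Q4

The source sits at approximately (1.5, -2.0), which lies in quadrant Q4. The divergence there is about +4, positive as expected for a source.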